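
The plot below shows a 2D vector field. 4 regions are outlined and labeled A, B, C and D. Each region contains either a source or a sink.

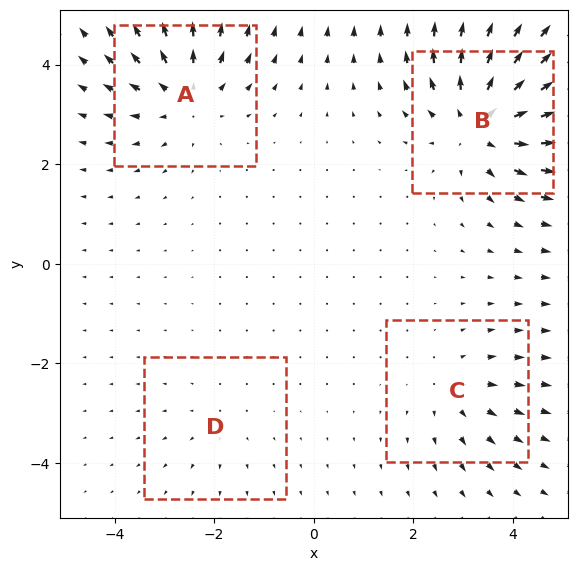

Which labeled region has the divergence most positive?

B

Divergence at each region's feature centre — A: about +5, B: about +7, C: about +3, D: about +2. Region B is most positive.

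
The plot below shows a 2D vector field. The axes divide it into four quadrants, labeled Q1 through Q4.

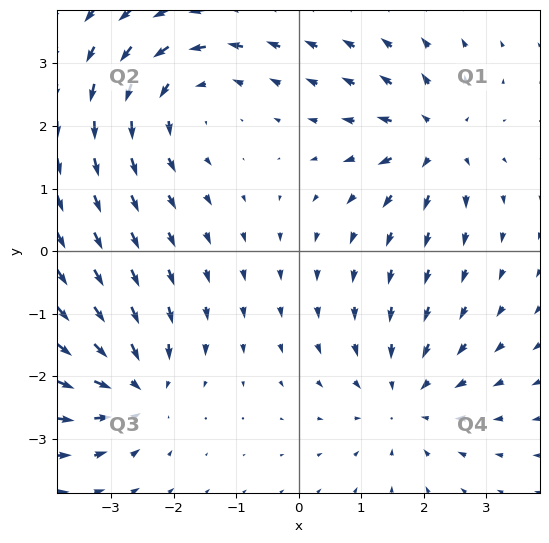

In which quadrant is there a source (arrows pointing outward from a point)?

Q1

The source sits at approximately (2.2, 1.8), which lies in quadrant Q1. The divergence there is about +5, positive as expected for a source.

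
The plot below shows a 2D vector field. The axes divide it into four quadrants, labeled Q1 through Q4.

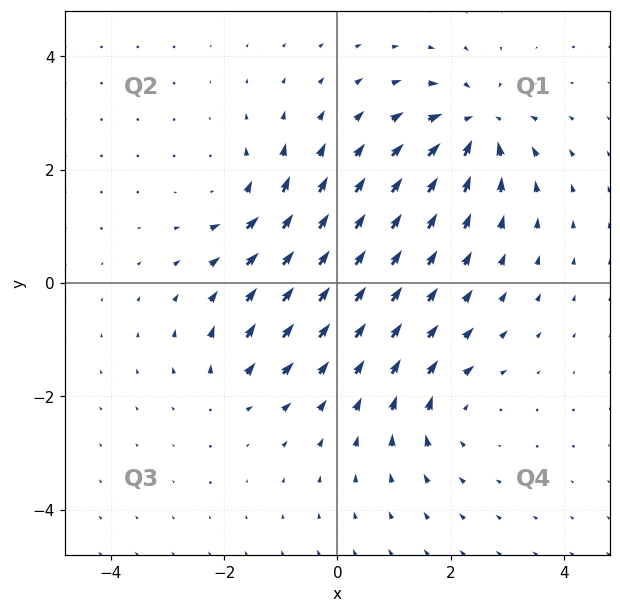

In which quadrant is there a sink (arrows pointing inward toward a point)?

The sink sits at approximately (2.4, 2.8), which lies in quadrant Q1. The divergence there is about -7, negative as expected for a sink.

Q1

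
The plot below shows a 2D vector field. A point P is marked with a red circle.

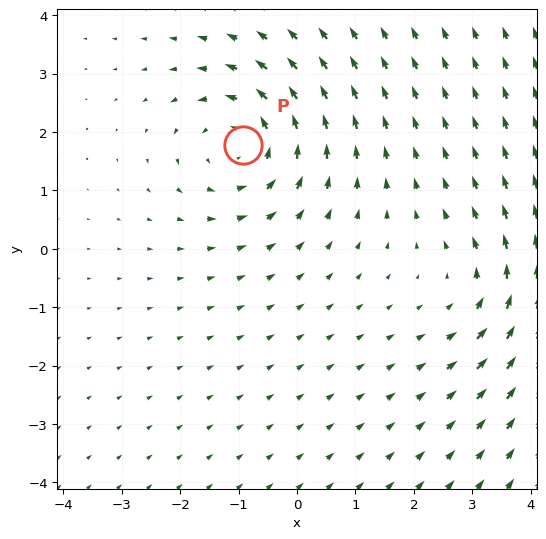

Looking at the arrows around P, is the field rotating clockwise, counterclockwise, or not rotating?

Near P at (-0.9, 1.8) the arrows circulate counterclockwise. The curl (z-component) there is about +4; positive curl means counterclockwise rotation.

counterclockwise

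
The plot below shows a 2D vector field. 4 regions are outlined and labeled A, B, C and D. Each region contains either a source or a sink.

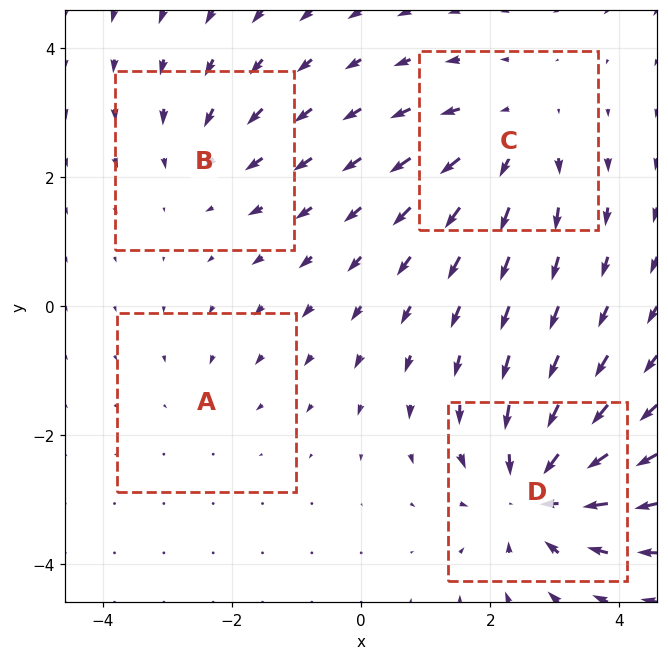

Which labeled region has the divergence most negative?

Divergence at each region's feature centre — A: about -2, B: about -3, C: about +4, D: about -6. Region D is most negative.

D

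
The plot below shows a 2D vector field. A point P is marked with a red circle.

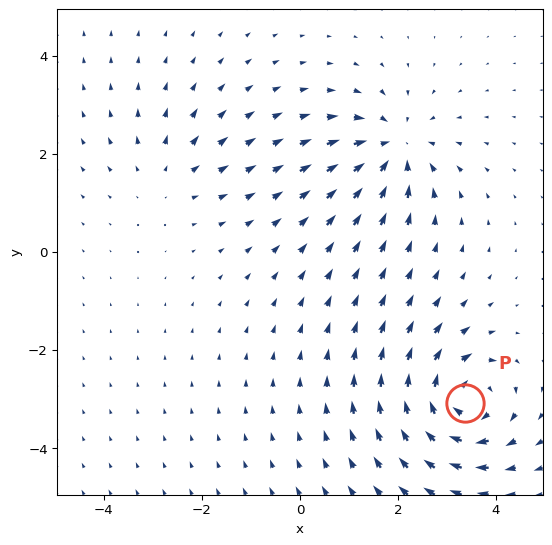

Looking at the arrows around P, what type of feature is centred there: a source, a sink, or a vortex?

At P (3.4, -3.1) the arrows circulate clockwise. Divergence ≈0, curl about -6 — near-zero divergence with nonzero curl is a vortex.

vortex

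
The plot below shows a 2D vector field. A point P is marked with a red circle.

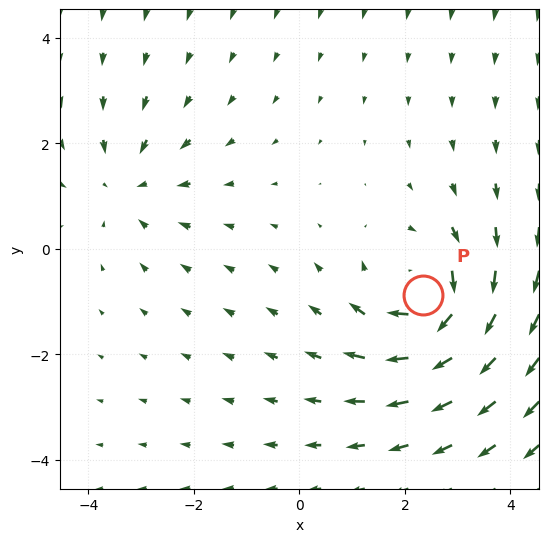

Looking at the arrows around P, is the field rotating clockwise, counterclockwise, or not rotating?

Near P at (2.3, -0.9) the arrows circulate clockwise. The curl (z-component) there is about -5; negative curl means clockwise rotation.

clockwise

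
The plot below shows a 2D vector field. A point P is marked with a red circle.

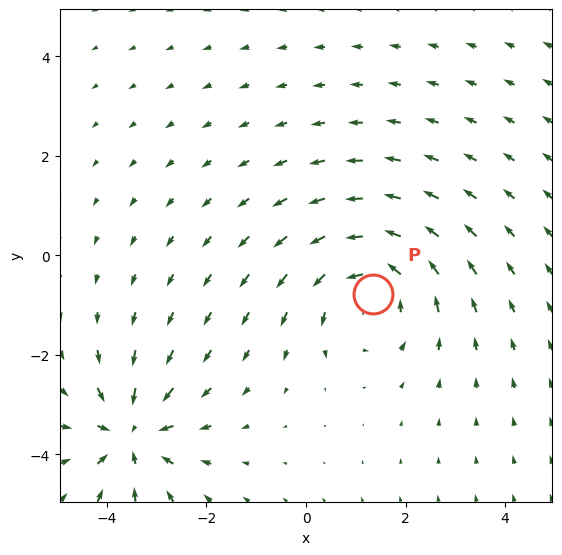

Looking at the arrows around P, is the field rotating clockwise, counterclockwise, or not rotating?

counterclockwise

Near P at (1.3, -0.8) the arrows circulate counterclockwise. The curl (z-component) there is about +3; positive curl means counterclockwise rotation.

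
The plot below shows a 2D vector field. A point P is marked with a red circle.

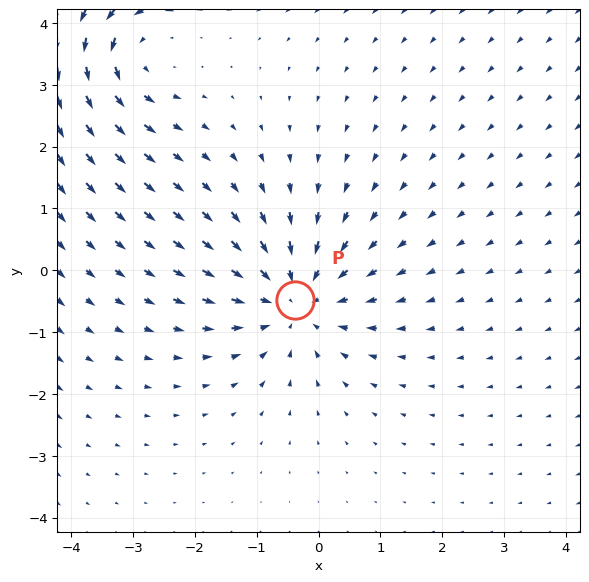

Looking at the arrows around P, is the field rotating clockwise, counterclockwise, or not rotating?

Near P at (-0.4, -0.5) the arrows show no circulation. The curl there is ≈0.

not rotating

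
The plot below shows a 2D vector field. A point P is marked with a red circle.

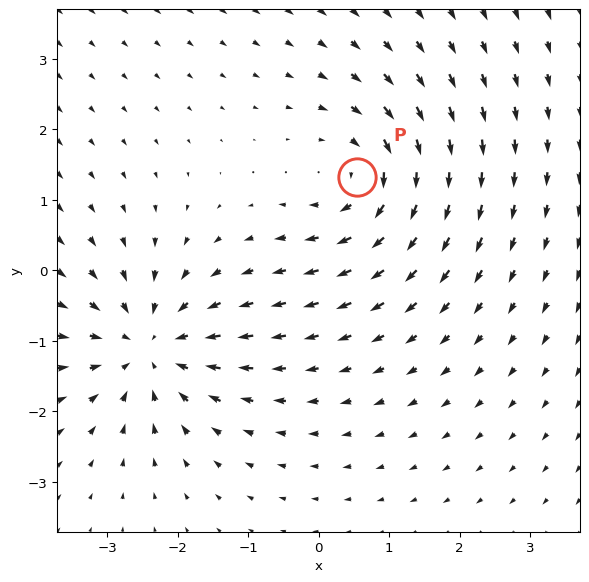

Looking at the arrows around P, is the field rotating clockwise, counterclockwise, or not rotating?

clockwise

Near P at (0.5, 1.3) the arrows circulate clockwise. The curl (z-component) there is about -4; negative curl means clockwise rotation.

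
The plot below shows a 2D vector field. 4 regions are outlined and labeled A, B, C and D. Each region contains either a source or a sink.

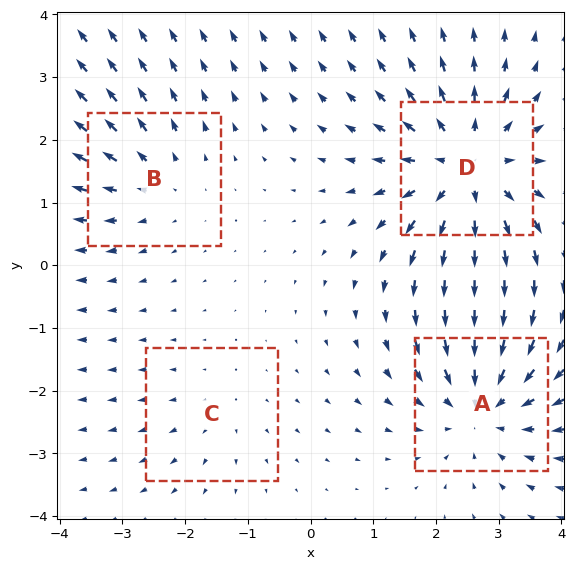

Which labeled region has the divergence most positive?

D

Divergence at each region's feature centre — A: about -5, B: about +3, C: about +2, D: about +6. Region D is most positive.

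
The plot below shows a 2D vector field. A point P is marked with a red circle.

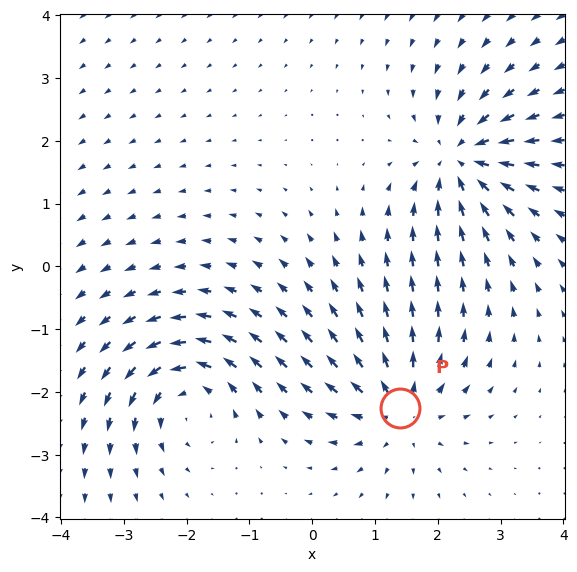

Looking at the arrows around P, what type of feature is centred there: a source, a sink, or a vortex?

source

At P (1.4, -2.3) the arrows spread outward. Divergence about +5, curl ≈0 — positive divergence with near-zero curl is a source.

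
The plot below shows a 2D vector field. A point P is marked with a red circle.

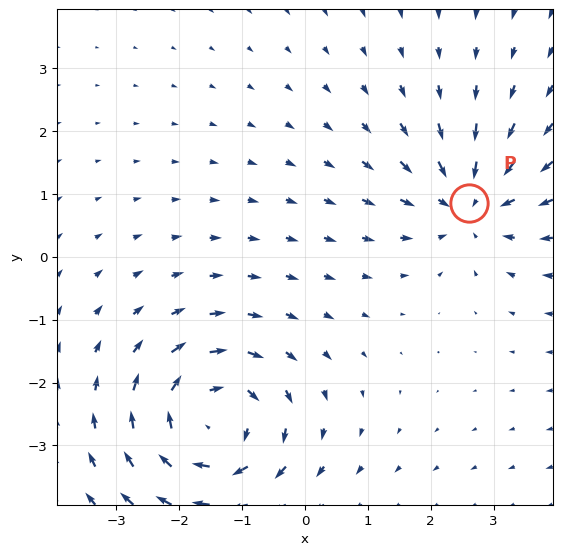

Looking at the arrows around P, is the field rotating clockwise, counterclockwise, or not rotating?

not rotating

Near P at (2.6, 0.9) the arrows show no circulation. The curl there is ≈0.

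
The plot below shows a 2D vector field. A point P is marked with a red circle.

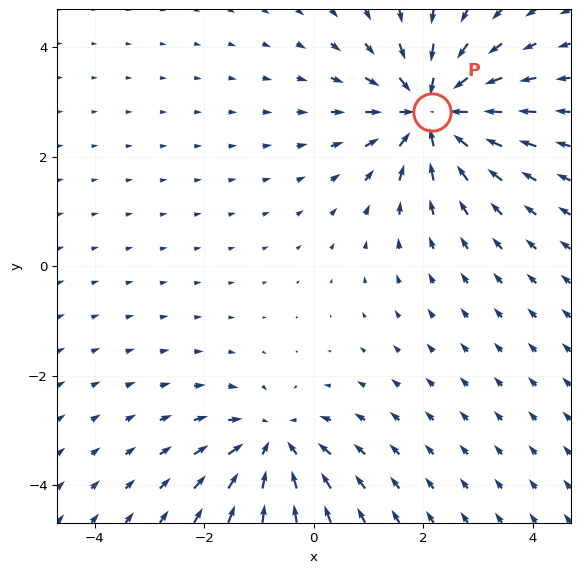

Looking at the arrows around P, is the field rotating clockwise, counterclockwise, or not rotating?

not rotating

Near P at (2.2, 2.8) the arrows show no circulation. The curl there is ≈0.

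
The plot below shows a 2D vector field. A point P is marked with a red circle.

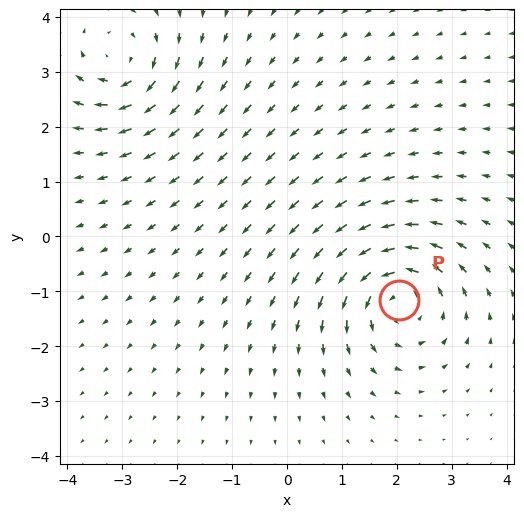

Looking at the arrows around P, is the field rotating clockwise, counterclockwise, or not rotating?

Near P at (2.0, -1.2) the arrows circulate counterclockwise. The curl (z-component) there is about +5; positive curl means counterclockwise rotation.

counterclockwise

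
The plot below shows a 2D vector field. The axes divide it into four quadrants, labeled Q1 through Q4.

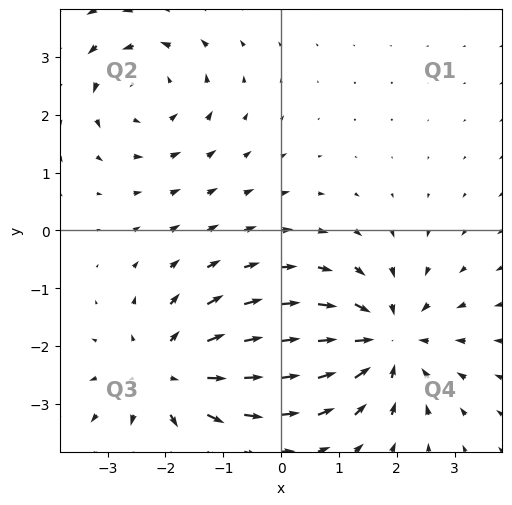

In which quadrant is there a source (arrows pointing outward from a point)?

Q3

The source sits at approximately (-2.0, -2.5), which lies in quadrant Q3. The divergence there is about +3, positive as expected for a source.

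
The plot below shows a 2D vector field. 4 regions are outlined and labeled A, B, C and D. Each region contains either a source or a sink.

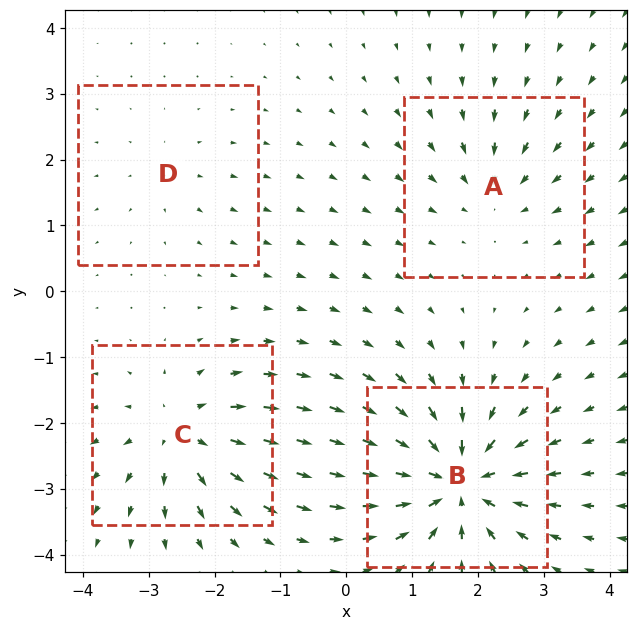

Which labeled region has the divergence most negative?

B

Divergence at each region's feature centre — A: about -4, B: about -8, C: about +6, D: about +2. Region B is most negative.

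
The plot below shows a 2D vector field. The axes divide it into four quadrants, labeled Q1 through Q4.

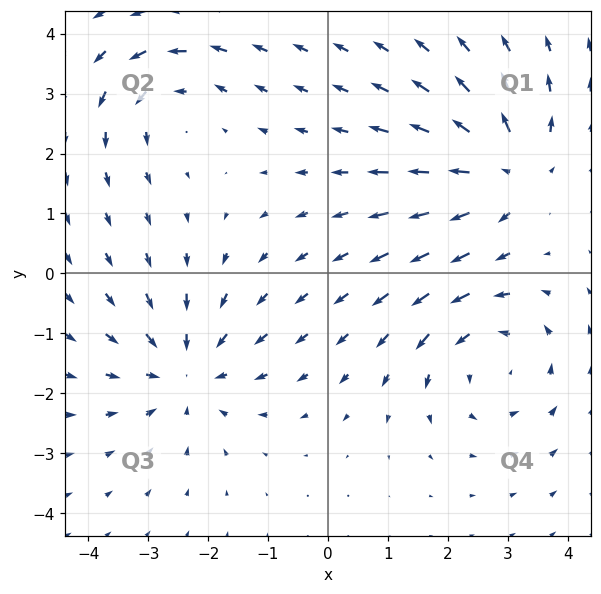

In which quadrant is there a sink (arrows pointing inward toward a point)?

The sink sits at approximately (-2.4, -1.6), which lies in quadrant Q3. The divergence there is about -4, negative as expected for a sink.

Q3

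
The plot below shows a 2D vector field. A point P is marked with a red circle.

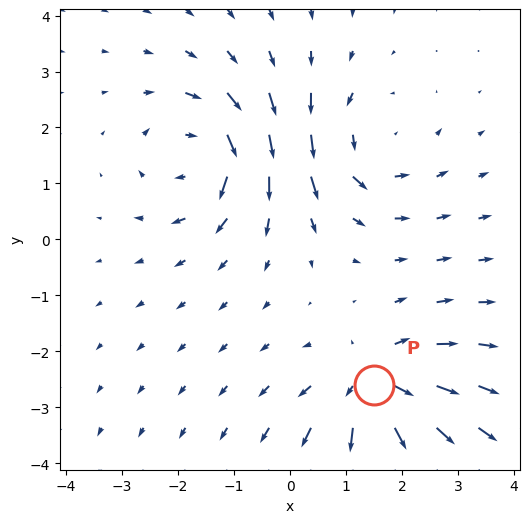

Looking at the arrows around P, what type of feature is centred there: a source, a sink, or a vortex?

At P (1.5, -2.6) the arrows spread outward. Divergence about +5, curl ≈0 — positive divergence with near-zero curl is a source.

source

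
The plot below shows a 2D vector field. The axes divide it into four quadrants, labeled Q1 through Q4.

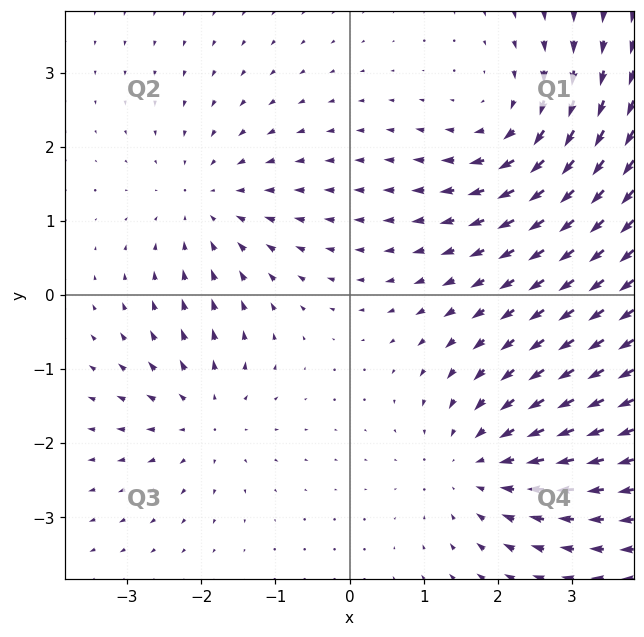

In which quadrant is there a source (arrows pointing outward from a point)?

Q3

The source sits at approximately (-1.9, -1.6), which lies in quadrant Q3. The divergence there is about +3, positive as expected for a source.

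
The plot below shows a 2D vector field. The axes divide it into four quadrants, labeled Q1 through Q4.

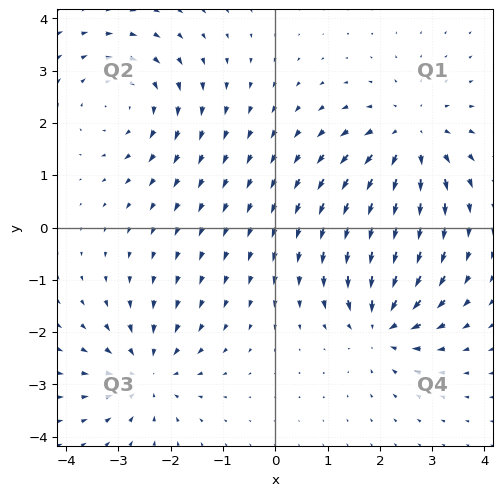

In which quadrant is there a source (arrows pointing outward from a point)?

The source sits at approximately (2.6, 1.7), which lies in quadrant Q1. The divergence there is about +5, positive as expected for a source.

Q1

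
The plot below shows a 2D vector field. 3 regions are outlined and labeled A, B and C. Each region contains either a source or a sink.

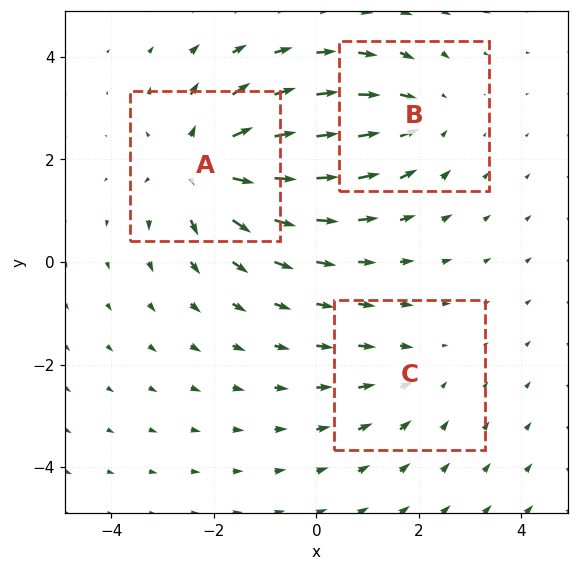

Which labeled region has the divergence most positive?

A

Divergence at each region's feature centre — A: about +4, B: about -3, C: about -2. Region A is most positive.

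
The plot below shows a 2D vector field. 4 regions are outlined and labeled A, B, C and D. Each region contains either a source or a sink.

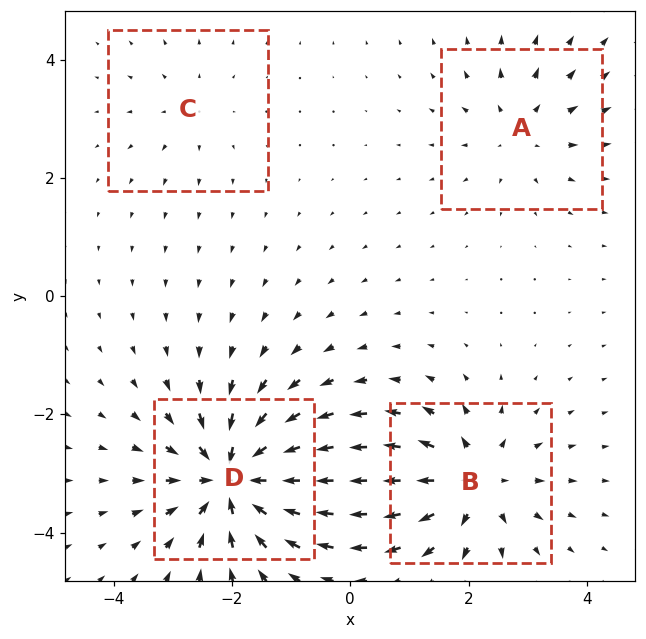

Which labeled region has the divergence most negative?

D

Divergence at each region's feature centre — A: about +4, B: about +6, C: about +2, D: about -8. Region D is most negative.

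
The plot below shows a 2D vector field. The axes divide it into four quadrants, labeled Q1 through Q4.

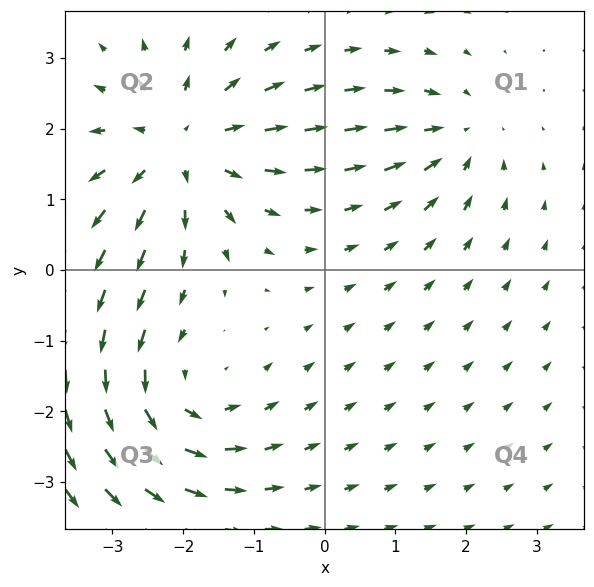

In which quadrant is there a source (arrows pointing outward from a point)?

Q2

The source sits at approximately (-2.0, 1.7), which lies in quadrant Q2. The divergence there is about +5, positive as expected for a source.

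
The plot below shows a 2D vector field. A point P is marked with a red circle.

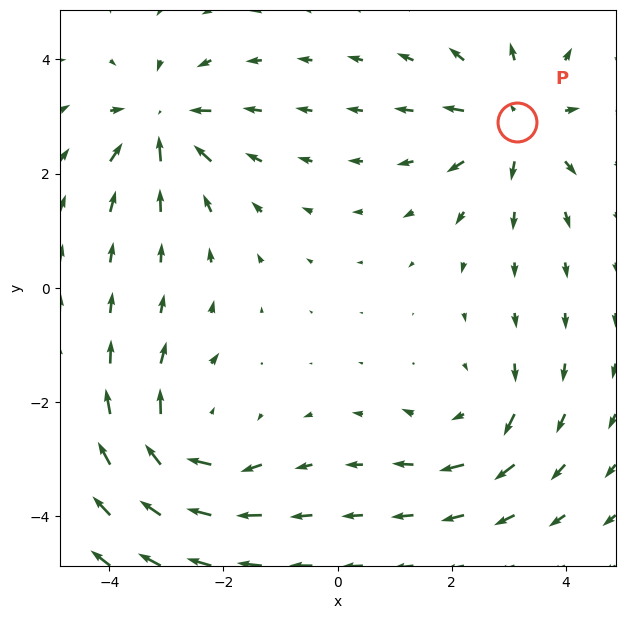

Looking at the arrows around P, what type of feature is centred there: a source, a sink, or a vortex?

source

At P (3.1, 2.9) the arrows spread outward. Divergence about +5, curl ≈0 — positive divergence with near-zero curl is a source.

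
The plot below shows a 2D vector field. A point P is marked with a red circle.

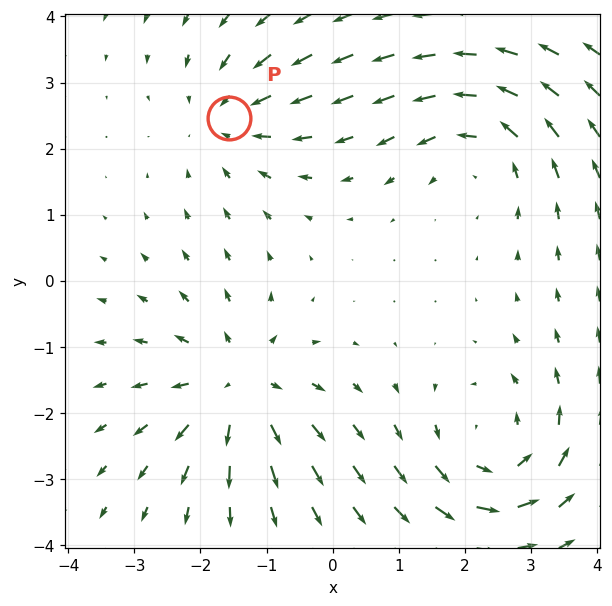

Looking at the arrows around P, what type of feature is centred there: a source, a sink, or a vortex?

sink

At P (-1.6, 2.5) the arrows converge inward. Divergence about -4, curl ≈0 — negative divergence with near-zero curl is a sink.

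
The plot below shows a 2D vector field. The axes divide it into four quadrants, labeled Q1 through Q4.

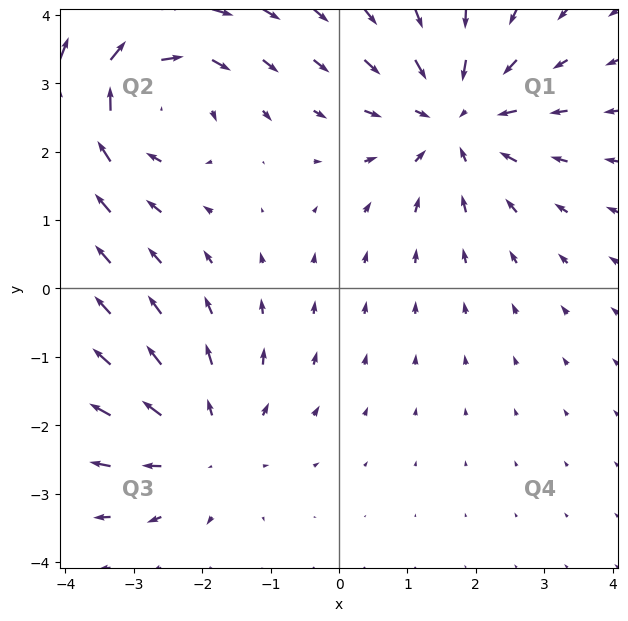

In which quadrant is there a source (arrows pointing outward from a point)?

The source sits at approximately (-2.0, -2.3), which lies in quadrant Q3. The divergence there is about +3, positive as expected for a source.

Q3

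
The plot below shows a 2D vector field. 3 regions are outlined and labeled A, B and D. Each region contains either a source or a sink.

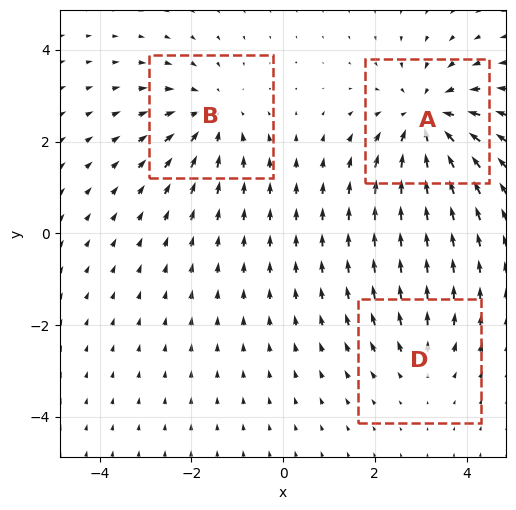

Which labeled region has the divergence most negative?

Divergence at each region's feature centre — A: about -4, B: about -3, D: about +2. Region A is most negative.

A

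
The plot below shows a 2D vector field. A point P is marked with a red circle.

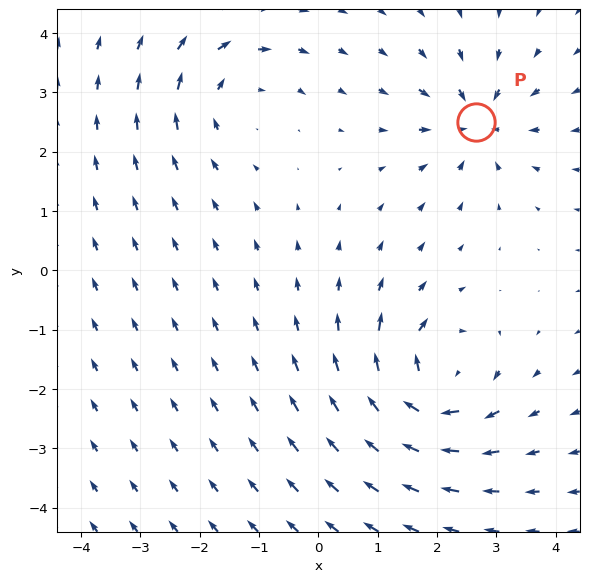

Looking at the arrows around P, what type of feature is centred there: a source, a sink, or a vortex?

sink

At P (2.7, 2.5) the arrows converge inward. Divergence about -3, curl ≈0 — negative divergence with near-zero curl is a sink.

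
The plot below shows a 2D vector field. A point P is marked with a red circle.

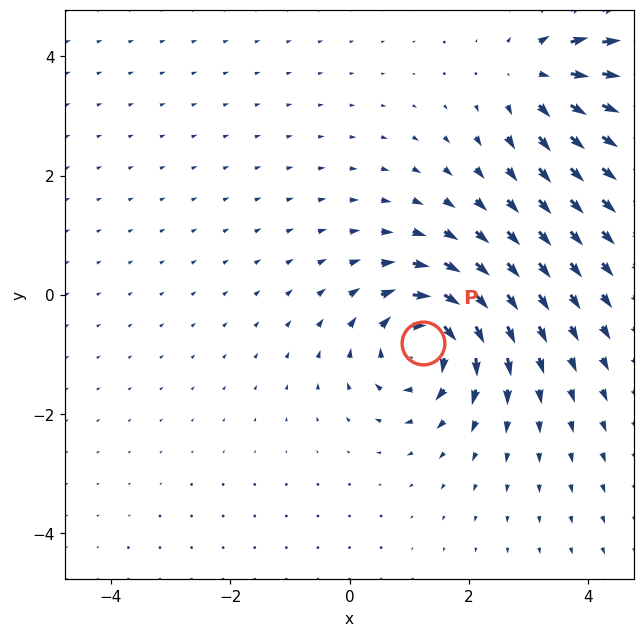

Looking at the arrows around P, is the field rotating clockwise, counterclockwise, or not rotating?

clockwise

Near P at (1.2, -0.8) the arrows circulate clockwise. The curl (z-component) there is about -7; negative curl means clockwise rotation.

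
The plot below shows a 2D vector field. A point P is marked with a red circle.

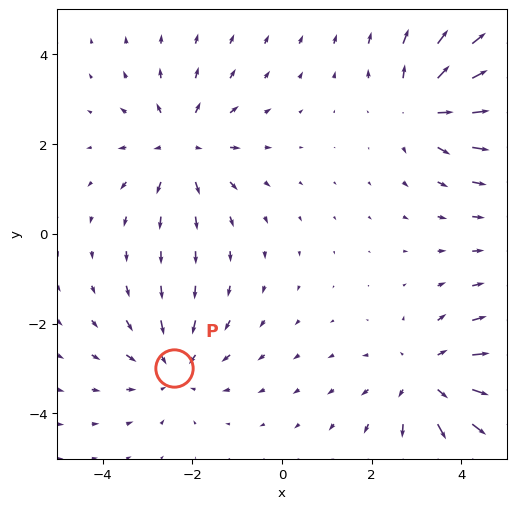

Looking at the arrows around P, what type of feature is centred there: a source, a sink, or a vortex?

At P (-2.4, -3.0) the arrows converge inward. Divergence about -3, curl ≈0 — negative divergence with near-zero curl is a sink.

sink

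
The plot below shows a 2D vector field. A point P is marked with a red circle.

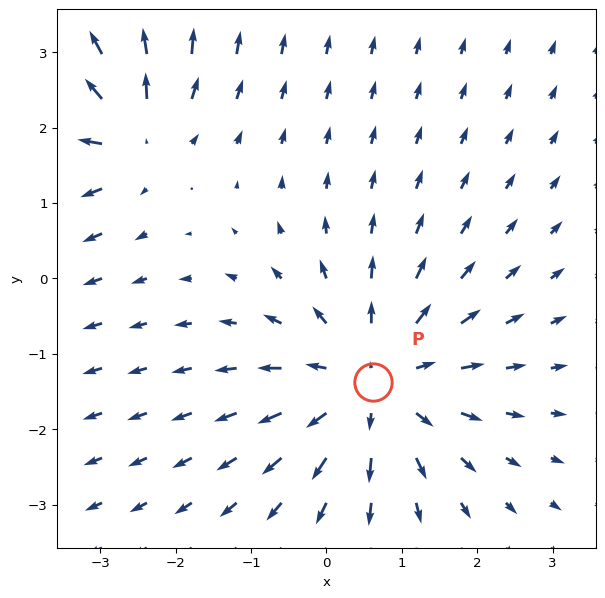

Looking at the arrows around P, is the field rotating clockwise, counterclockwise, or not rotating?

Near P at (0.6, -1.4) the arrows show no circulation. The curl there is ≈0.

not rotating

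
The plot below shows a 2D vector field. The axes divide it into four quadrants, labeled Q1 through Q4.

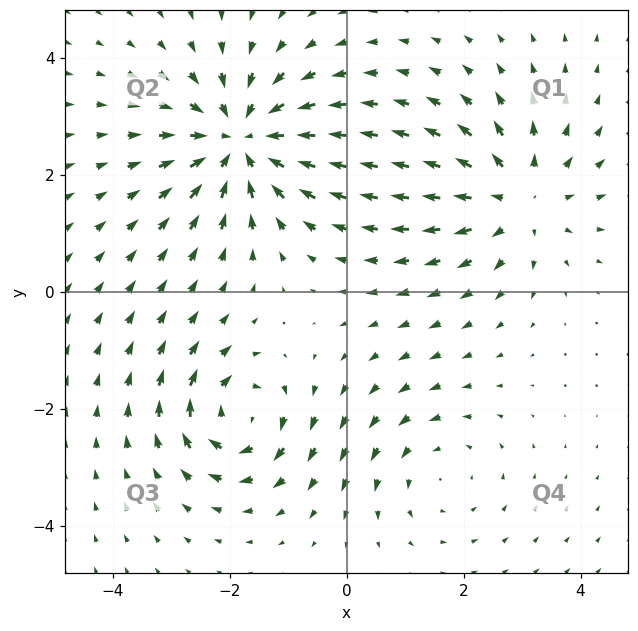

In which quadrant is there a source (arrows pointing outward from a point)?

Q1

The source sits at approximately (2.9, 1.6), which lies in quadrant Q1. The divergence there is about +4, positive as expected for a source.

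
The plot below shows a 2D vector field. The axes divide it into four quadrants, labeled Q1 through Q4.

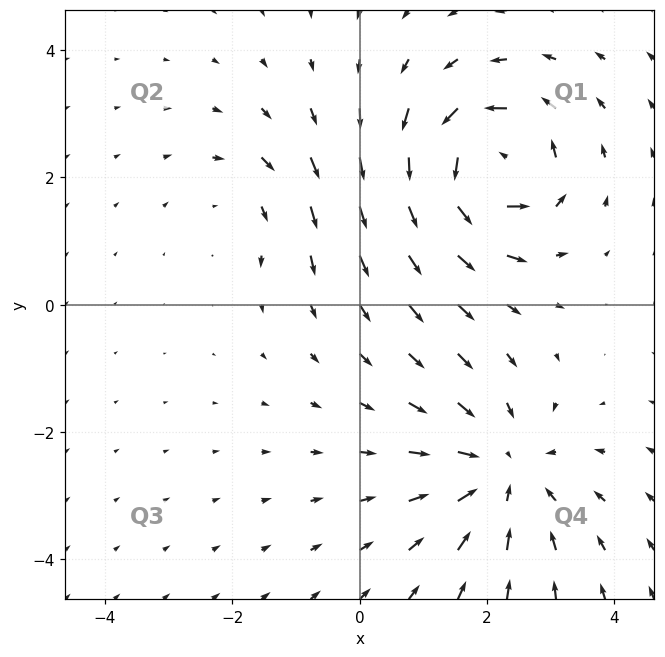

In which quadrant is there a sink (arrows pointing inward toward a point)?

The sink sits at approximately (2.3, -2.6), which lies in quadrant Q4. The divergence there is about -4, negative as expected for a sink.

Q4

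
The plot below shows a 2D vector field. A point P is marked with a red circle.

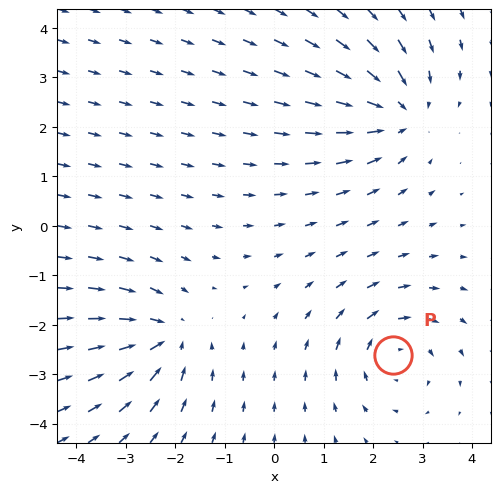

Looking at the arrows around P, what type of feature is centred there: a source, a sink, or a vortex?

vortex

At P (2.4, -2.6) the arrows circulate clockwise. Divergence ≈0, curl about -3 — near-zero divergence with nonzero curl is a vortex.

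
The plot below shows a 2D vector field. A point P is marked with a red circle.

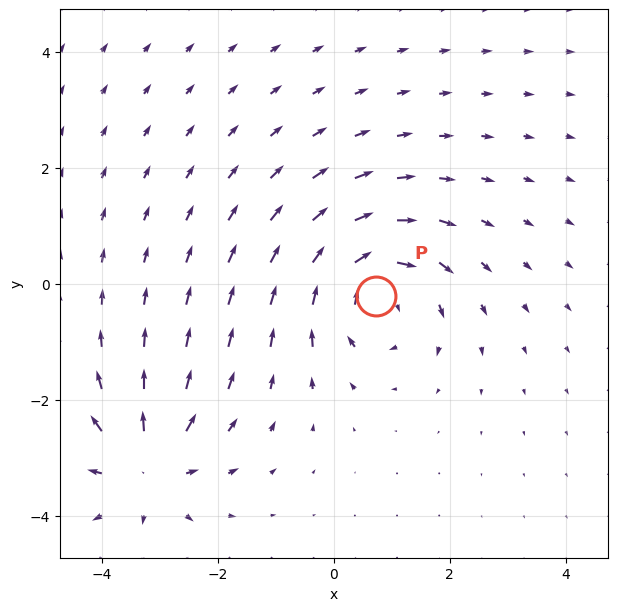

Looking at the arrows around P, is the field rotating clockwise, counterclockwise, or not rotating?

Near P at (0.7, -0.2) the arrows circulate clockwise. The curl (z-component) there is about -5; negative curl means clockwise rotation.

clockwise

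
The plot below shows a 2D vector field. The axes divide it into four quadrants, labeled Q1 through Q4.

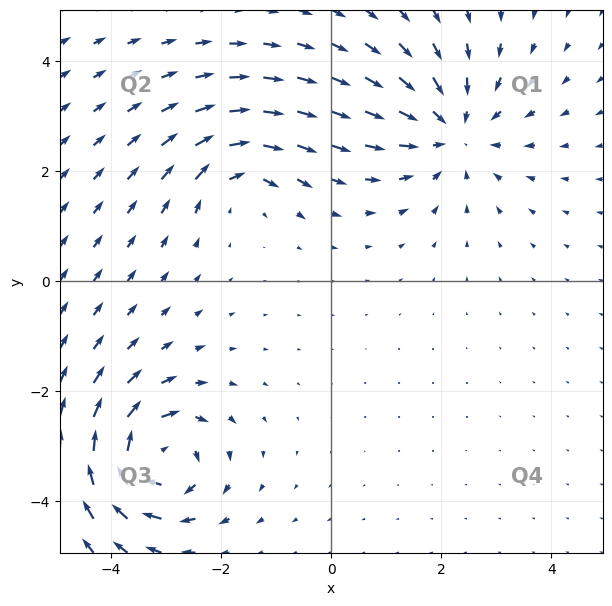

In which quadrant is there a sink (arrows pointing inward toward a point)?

Q1

The sink sits at approximately (2.2, 2.7), which lies in quadrant Q1. The divergence there is about -4, negative as expected for a sink.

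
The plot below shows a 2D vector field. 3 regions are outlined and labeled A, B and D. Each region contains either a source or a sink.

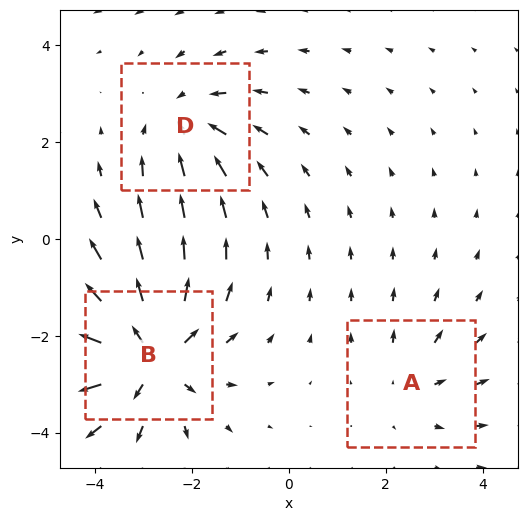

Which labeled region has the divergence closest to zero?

Divergence at each region's feature centre — A: about +2, B: about +5, D: about -3. Region A is closest to zero.

A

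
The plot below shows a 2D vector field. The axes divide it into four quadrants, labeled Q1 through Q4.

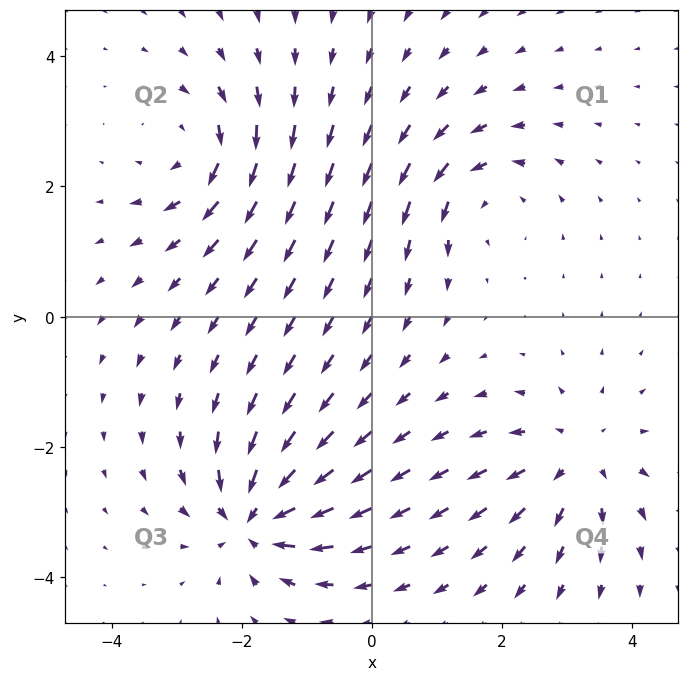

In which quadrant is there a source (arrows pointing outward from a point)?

The source sits at approximately (3.1, -2.2), which lies in quadrant Q4. The divergence there is about +3, positive as expected for a source.

Q4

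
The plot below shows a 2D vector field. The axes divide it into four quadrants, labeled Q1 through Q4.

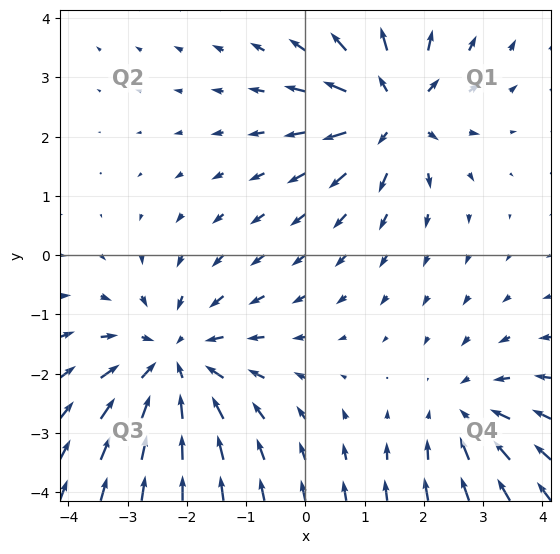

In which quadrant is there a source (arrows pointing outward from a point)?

Q1

The source sits at approximately (1.5, 2.4), which lies in quadrant Q1. The divergence there is about +5, positive as expected for a source.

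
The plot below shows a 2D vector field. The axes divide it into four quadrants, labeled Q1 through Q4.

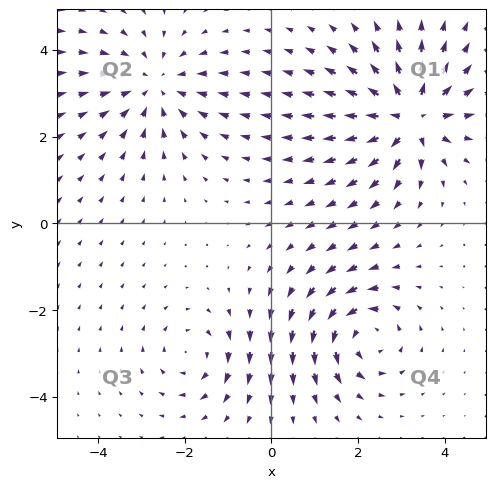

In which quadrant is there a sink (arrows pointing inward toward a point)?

Q2

The sink sits at approximately (-2.7, 3.2), which lies in quadrant Q2. The divergence there is about -4, negative as expected for a sink.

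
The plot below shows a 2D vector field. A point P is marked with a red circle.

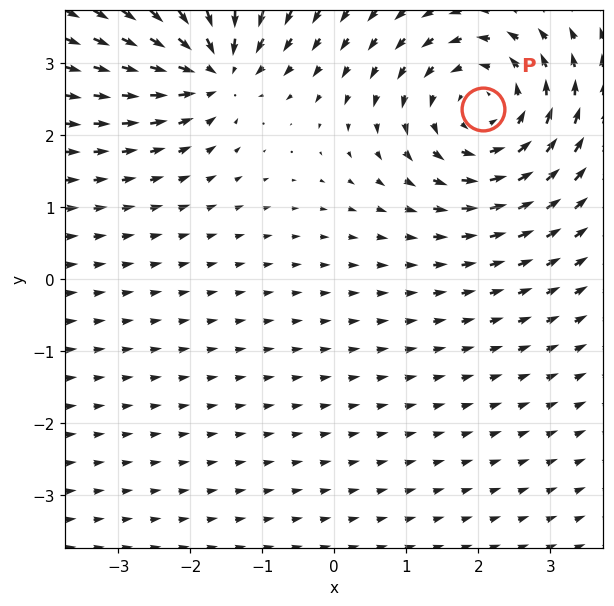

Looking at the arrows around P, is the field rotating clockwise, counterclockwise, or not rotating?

Near P at (2.1, 2.4) the arrows circulate counterclockwise. The curl (z-component) there is about +4; positive curl means counterclockwise rotation.

counterclockwise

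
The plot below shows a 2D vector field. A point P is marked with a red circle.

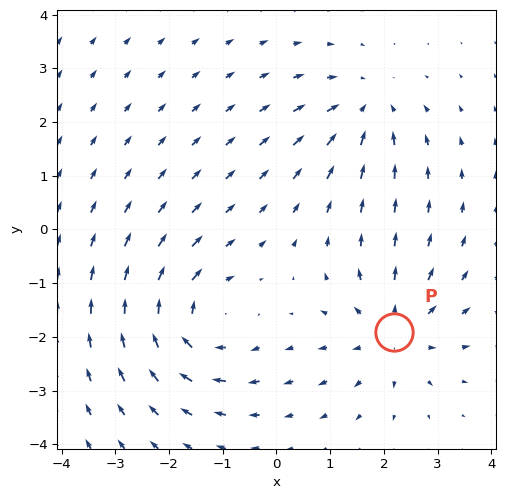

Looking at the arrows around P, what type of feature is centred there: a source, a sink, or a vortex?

source

At P (2.2, -1.9) the arrows spread outward. Divergence about +5, curl ≈0 — positive divergence with near-zero curl is a source.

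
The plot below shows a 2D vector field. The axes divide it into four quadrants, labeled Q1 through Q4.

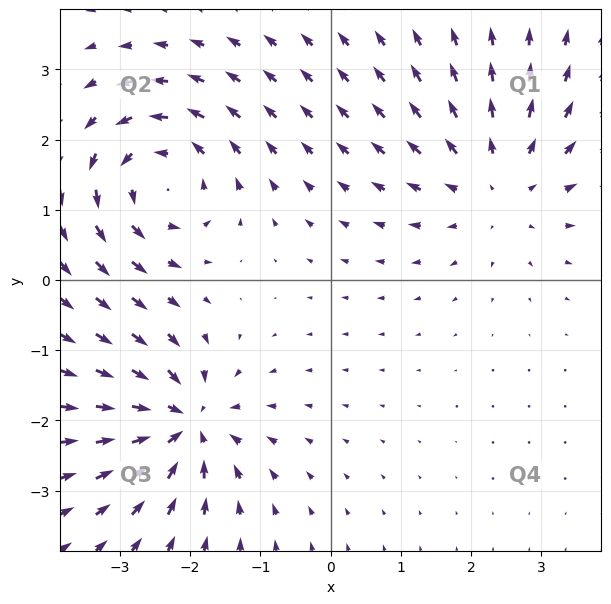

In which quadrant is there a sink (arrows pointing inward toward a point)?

Q3

The sink sits at approximately (-2.1, -2.0), which lies in quadrant Q3. The divergence there is about -6, negative as expected for a sink.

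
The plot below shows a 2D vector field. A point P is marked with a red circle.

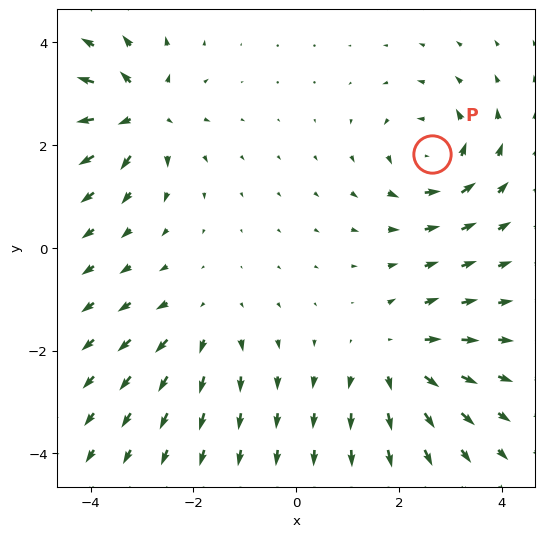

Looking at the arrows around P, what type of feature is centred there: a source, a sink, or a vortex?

vortex

At P (2.6, 1.8) the arrows circulate counterclockwise. Divergence ≈0, curl about +4 — near-zero divergence with nonzero curl is a vortex.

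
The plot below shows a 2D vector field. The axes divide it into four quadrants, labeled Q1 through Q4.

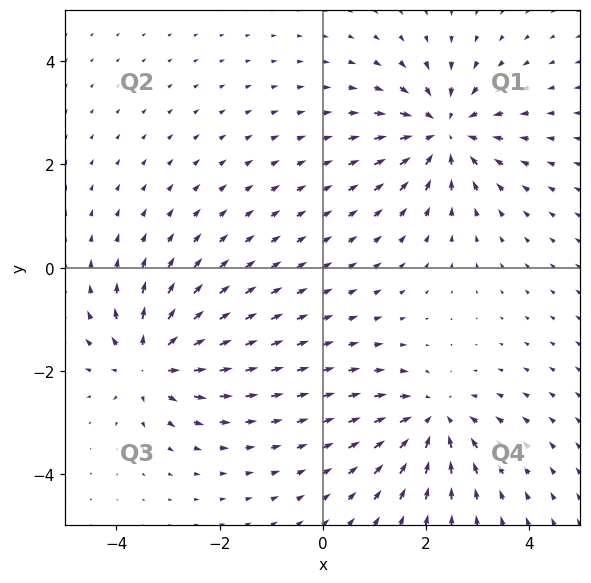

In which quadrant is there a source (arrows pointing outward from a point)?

Q3

The source sits at approximately (-3.3, -1.8), which lies in quadrant Q3. The divergence there is about +5, positive as expected for a source.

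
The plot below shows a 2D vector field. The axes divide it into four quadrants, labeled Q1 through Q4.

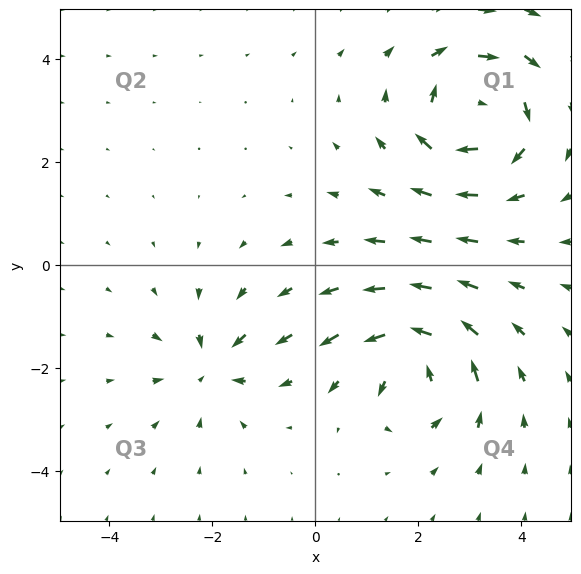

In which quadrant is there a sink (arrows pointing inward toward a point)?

Q3

The sink sits at approximately (-2.0, -2.0), which lies in quadrant Q3. The divergence there is about -4, negative as expected for a sink.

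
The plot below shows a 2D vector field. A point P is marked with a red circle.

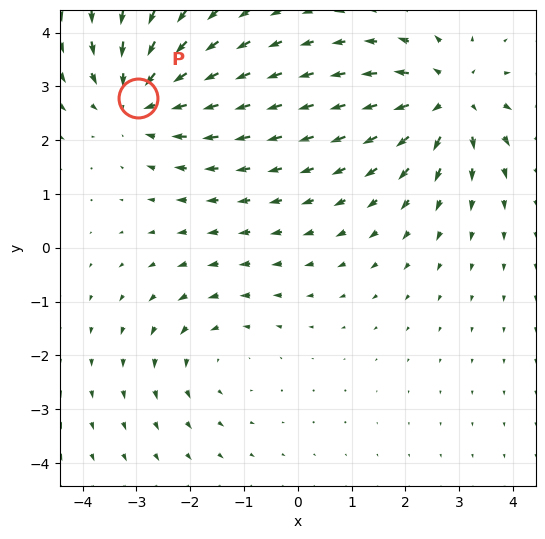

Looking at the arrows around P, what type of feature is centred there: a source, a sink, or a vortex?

At P (-3.0, 2.8) the arrows converge inward. Divergence about -4, curl ≈0 — negative divergence with near-zero curl is a sink.

sink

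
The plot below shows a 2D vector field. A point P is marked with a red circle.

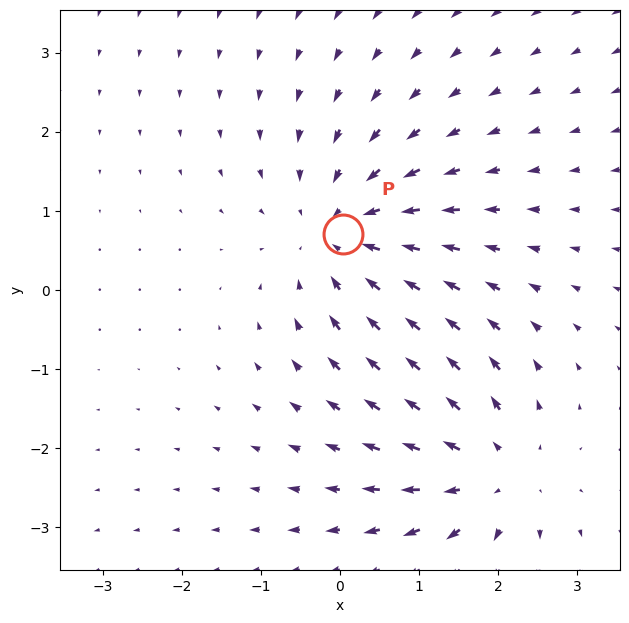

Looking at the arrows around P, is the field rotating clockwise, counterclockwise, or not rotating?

Near P at (0.0, 0.7) the arrows show no circulation. The curl there is ≈0.

not rotating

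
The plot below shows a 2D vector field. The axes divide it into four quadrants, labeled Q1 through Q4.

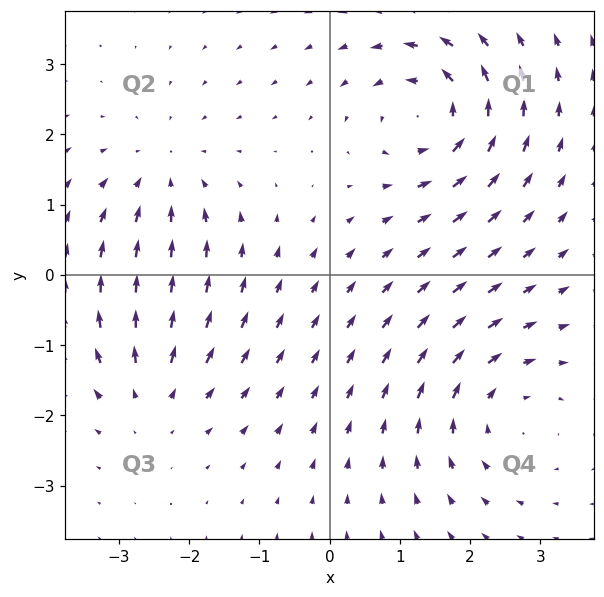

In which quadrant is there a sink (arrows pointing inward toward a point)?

Q2

The sink sits at approximately (-2.4, 1.4), which lies in quadrant Q2. The divergence there is about -3, negative as expected for a sink.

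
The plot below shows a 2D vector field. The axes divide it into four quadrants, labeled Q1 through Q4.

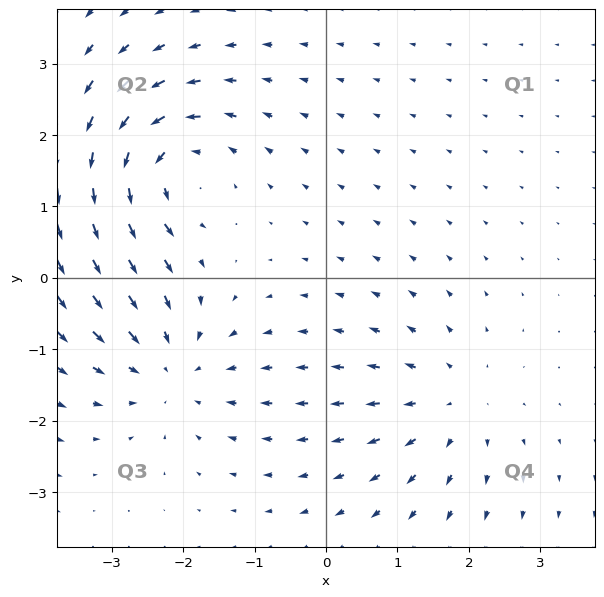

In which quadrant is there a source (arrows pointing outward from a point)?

The source sits at approximately (1.8, -1.8), which lies in quadrant Q4. The divergence there is about +3, positive as expected for a source.

Q4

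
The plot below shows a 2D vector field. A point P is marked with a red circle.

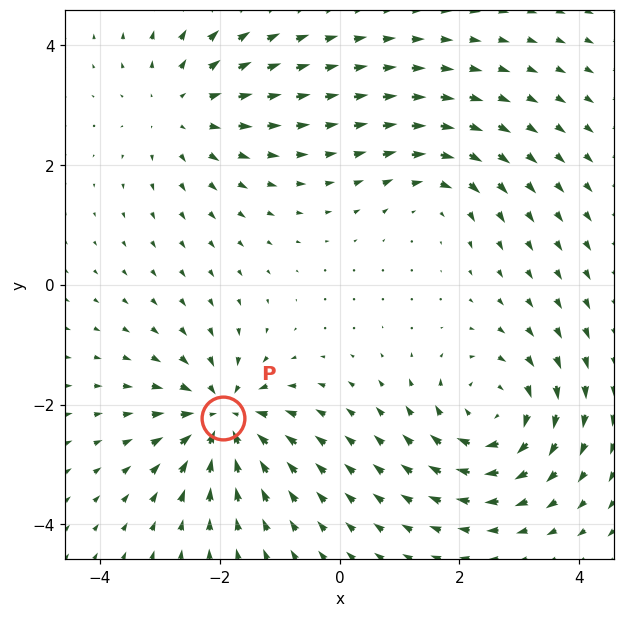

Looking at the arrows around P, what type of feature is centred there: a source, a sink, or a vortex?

At P (-1.9, -2.2) the arrows converge inward. Divergence about -7, curl ≈0 — negative divergence with near-zero curl is a sink.

sink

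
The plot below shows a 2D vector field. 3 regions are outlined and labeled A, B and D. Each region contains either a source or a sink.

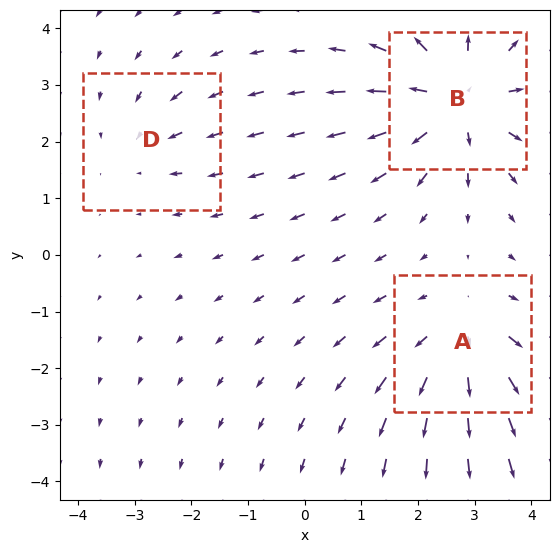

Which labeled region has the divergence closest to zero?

Divergence at each region's feature centre — A: about +3, B: about +5, D: about -2. Region D is closest to zero.

D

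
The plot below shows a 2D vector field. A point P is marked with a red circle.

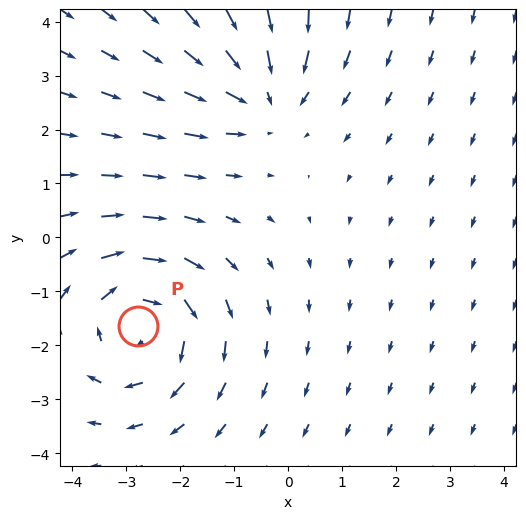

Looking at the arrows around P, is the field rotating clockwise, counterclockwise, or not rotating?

Near P at (-2.8, -1.6) the arrows circulate clockwise. The curl (z-component) there is about -3; negative curl means clockwise rotation.

clockwise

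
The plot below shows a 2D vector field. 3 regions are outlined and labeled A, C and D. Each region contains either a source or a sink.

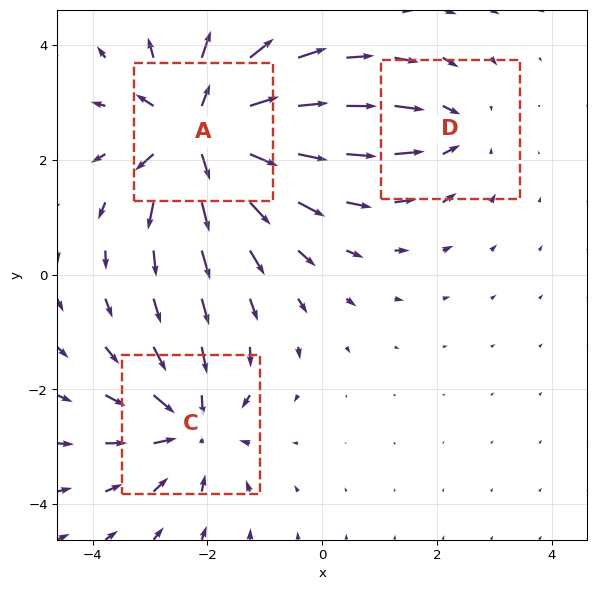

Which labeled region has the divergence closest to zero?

Divergence at each region's feature centre — A: about +5, C: about -3, D: about -2. Region D is closest to zero.

D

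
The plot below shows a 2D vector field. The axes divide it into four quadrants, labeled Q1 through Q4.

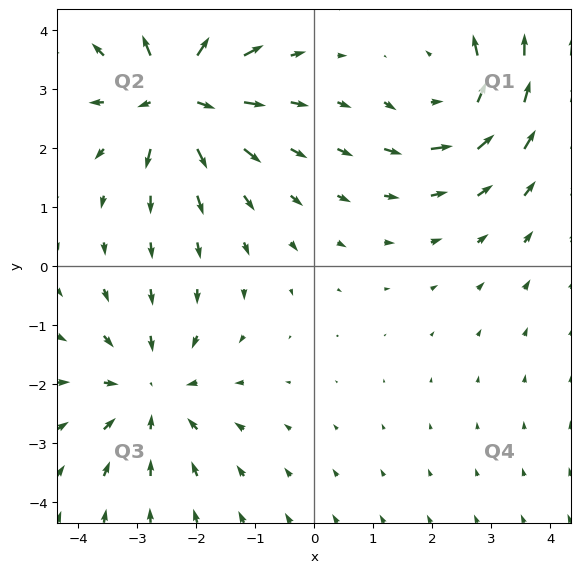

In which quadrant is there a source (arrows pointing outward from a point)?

The source sits at approximately (-2.3, 2.9), which lies in quadrant Q2. The divergence there is about +6, positive as expected for a source.

Q2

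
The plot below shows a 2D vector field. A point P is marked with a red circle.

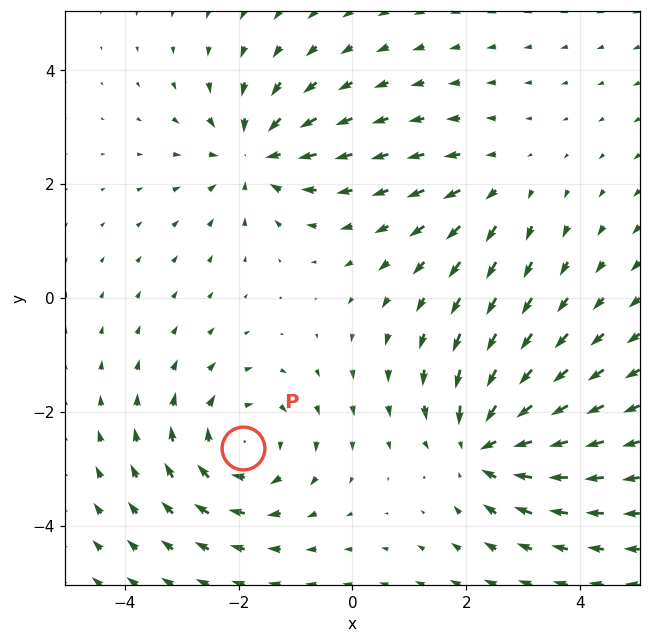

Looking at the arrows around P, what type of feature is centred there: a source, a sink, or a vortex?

vortex

At P (-1.9, -2.6) the arrows circulate clockwise. Divergence ≈0, curl about -4 — near-zero divergence with nonzero curl is a vortex.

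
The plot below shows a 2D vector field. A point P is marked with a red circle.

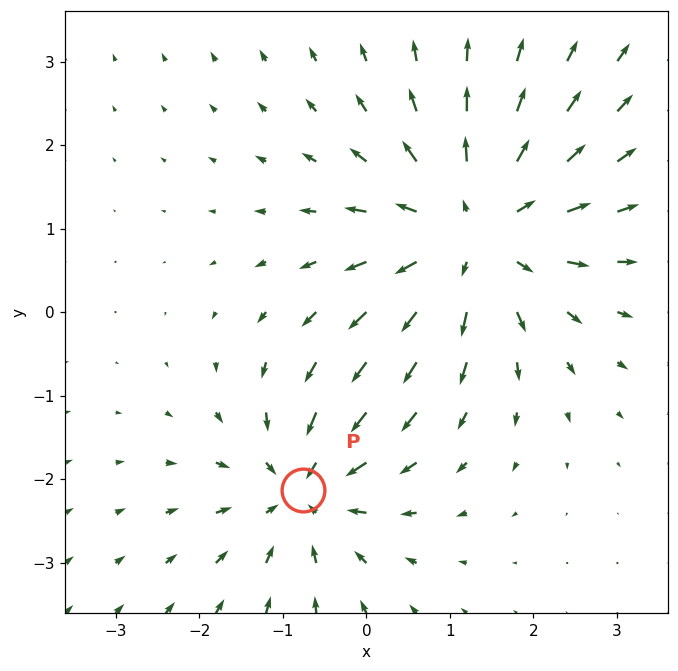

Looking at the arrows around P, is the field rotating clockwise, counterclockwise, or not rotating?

not rotating

Near P at (-0.8, -2.1) the arrows show no circulation. The curl there is ≈0.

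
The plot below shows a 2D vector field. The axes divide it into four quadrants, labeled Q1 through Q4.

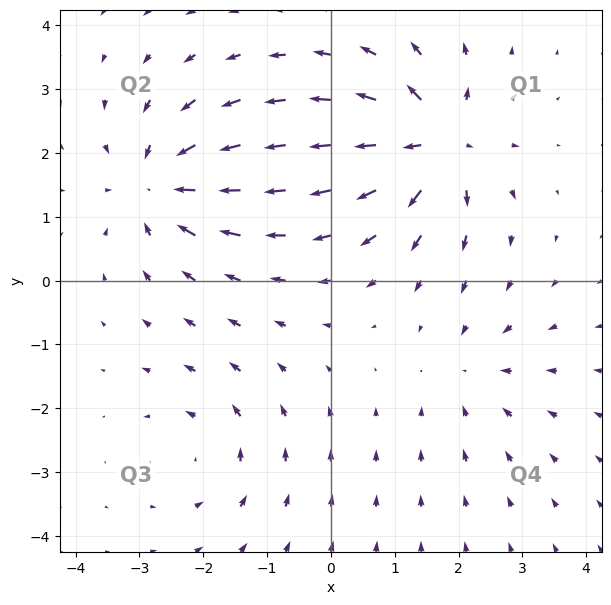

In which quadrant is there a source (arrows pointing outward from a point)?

The source sits at approximately (1.6, 2.2), which lies in quadrant Q1. The divergence there is about +7, positive as expected for a source.

Q1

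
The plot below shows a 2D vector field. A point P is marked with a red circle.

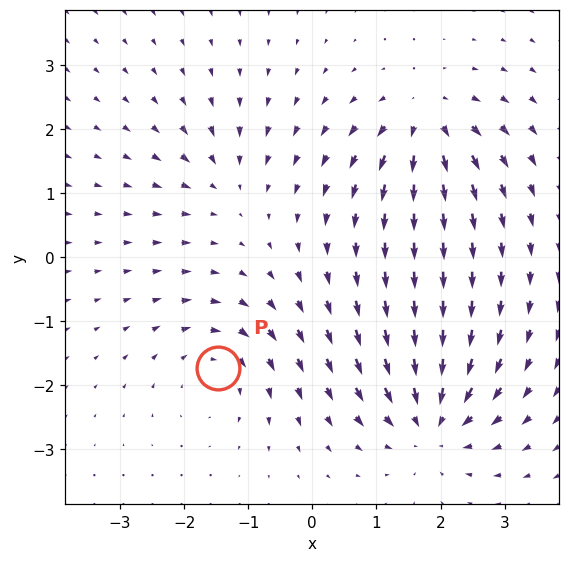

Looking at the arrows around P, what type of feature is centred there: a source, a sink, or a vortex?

At P (-1.5, -1.7) the arrows circulate clockwise. Divergence ≈0, curl about -4 — near-zero divergence with nonzero curl is a vortex.

vortex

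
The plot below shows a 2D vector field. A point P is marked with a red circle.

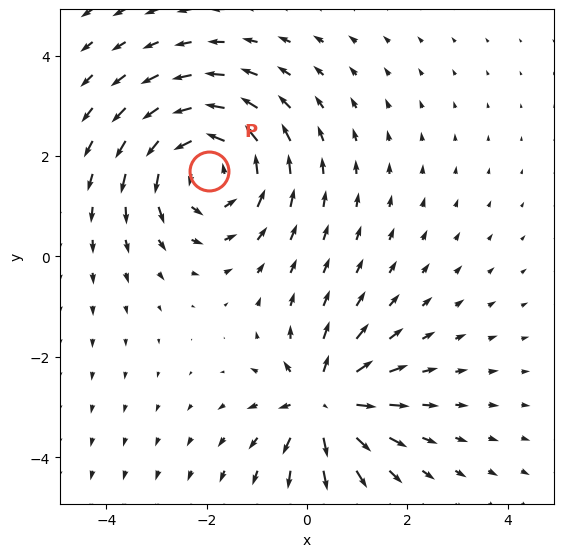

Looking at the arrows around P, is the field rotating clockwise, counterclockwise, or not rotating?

Near P at (-1.9, 1.7) the arrows circulate counterclockwise. The curl (z-component) there is about +3; positive curl means counterclockwise rotation.

counterclockwise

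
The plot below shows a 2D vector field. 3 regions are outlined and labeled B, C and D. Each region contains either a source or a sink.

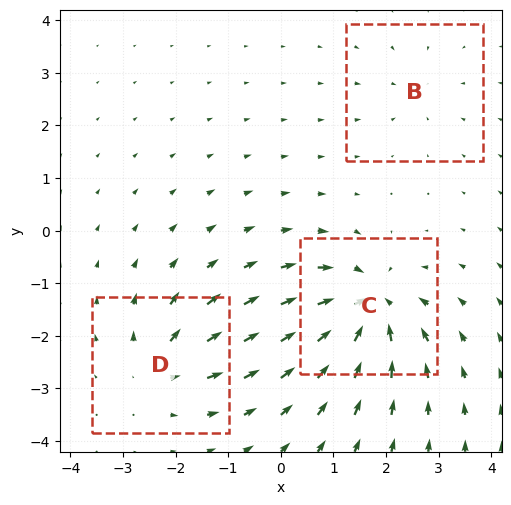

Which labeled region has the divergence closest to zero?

B

Divergence at each region's feature centre — B: about -2, C: about -6, D: about +4. Region B is closest to zero.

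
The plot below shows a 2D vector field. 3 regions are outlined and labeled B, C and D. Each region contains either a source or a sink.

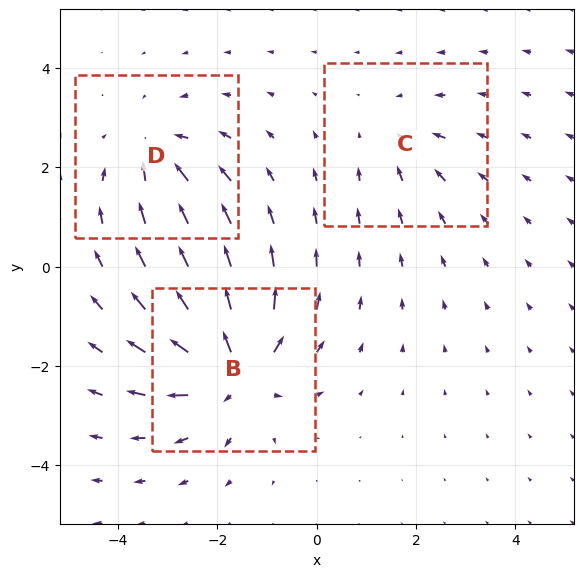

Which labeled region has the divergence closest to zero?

C

Divergence at each region's feature centre — B: about +5, C: about -2, D: about -3. Region C is closest to zero.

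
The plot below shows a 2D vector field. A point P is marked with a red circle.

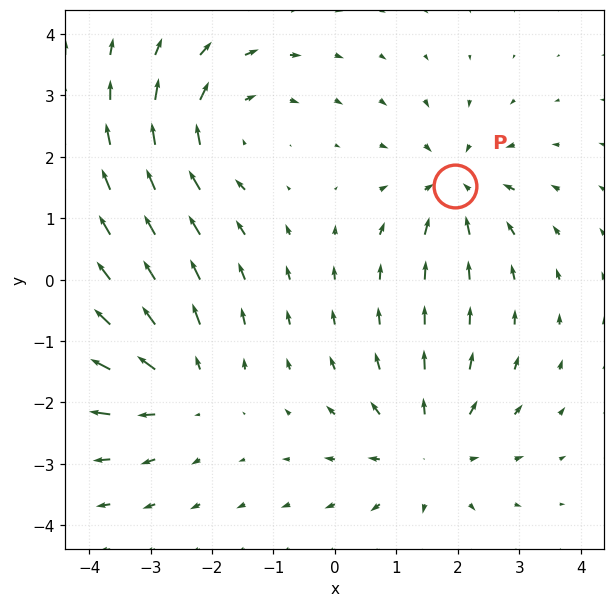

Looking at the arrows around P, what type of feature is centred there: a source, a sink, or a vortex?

sink

At P (2.0, 1.5) the arrows converge inward. Divergence about -5, curl ≈0 — negative divergence with near-zero curl is a sink.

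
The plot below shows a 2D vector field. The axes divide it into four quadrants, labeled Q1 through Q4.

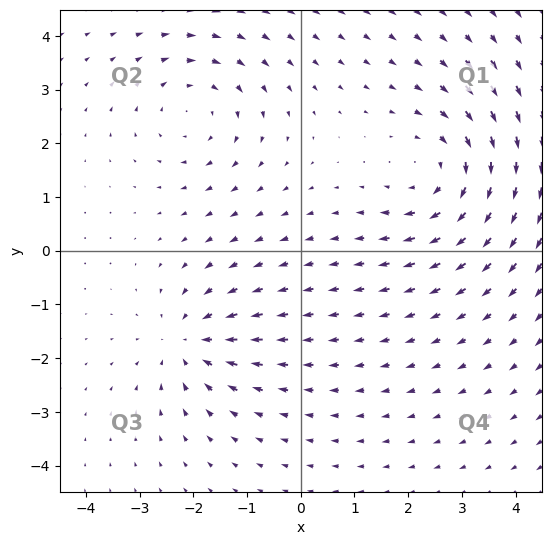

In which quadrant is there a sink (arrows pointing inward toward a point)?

The sink sits at approximately (-2.1, -1.7), which lies in quadrant Q3. The divergence there is about -4, negative as expected for a sink.

Q3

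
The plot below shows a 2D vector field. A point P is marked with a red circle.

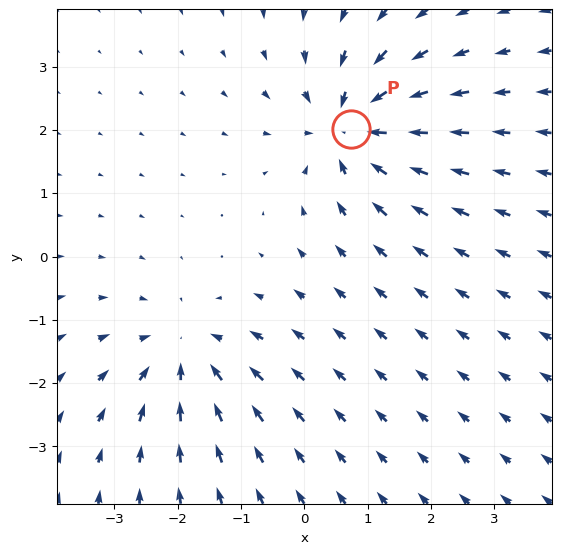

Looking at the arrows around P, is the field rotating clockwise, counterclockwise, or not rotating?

Near P at (0.7, 2.0) the arrows show no circulation. The curl there is ≈0.

not rotating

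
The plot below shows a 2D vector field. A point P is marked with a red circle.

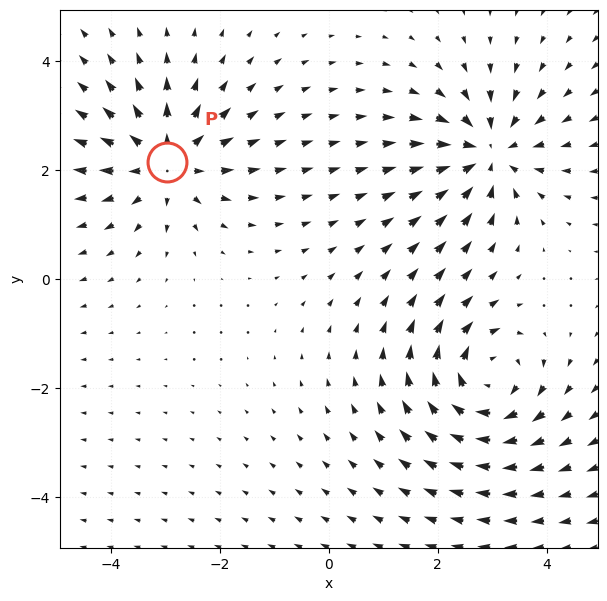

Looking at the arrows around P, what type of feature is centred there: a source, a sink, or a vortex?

At P (-3.0, 2.1) the arrows spread outward. Divergence about +5, curl ≈0 — positive divergence with near-zero curl is a source.

source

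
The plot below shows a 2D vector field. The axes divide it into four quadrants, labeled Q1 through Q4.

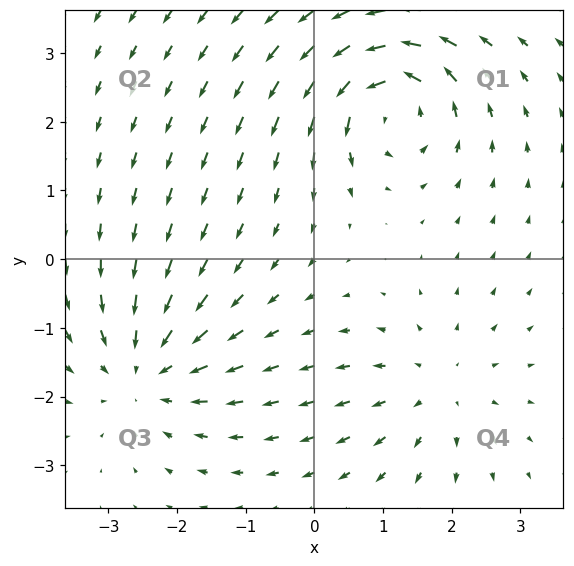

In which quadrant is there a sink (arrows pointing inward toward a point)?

Q3

The sink sits at approximately (-2.5, -1.6), which lies in quadrant Q3. The divergence there is about -4, negative as expected for a sink.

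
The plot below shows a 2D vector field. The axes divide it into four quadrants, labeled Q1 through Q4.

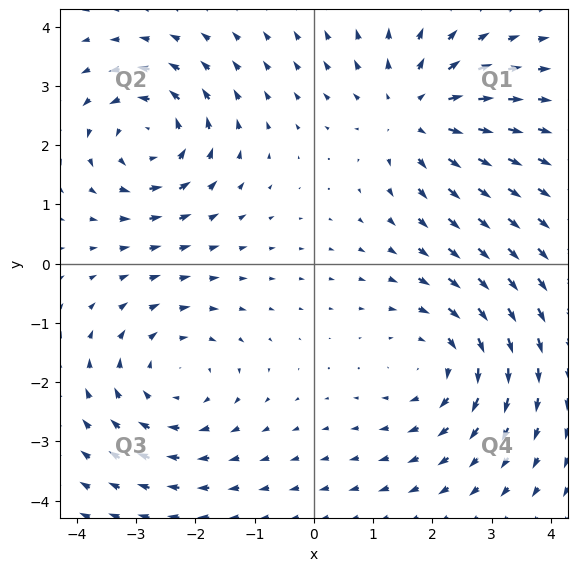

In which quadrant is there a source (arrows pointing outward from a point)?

Q1

The source sits at approximately (1.7, 2.6), which lies in quadrant Q1. The divergence there is about +4, positive as expected for a source.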